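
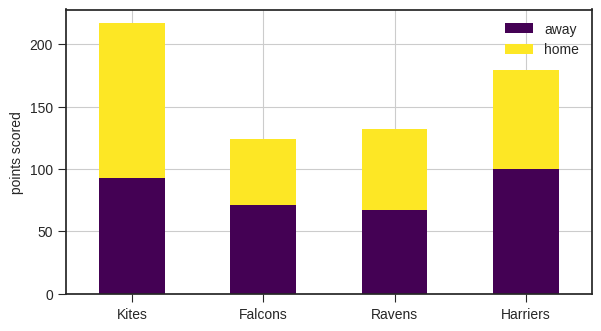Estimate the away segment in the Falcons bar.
≈ 80

away top ≈ 80, bottom ≈ 0; segment ≈ 80.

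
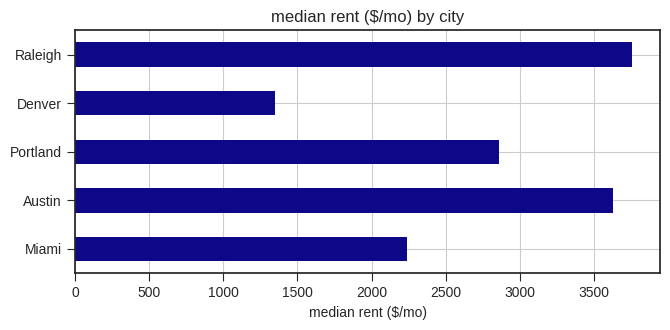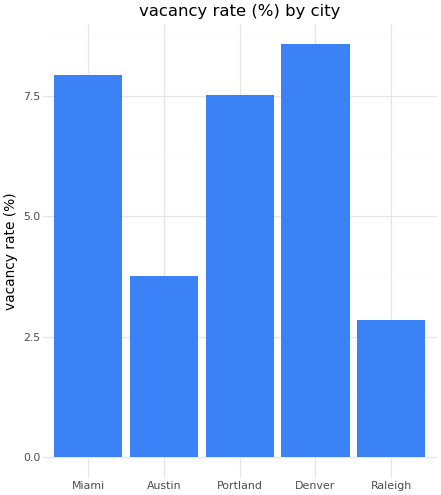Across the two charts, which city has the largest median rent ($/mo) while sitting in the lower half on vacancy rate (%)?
Raleigh

Chart 2 median vacancy rate (%) ≈ 8; below-median cities: Austin, Raleigh. Among those, Raleigh has the highest median rent ($/mo) (≈ 4000).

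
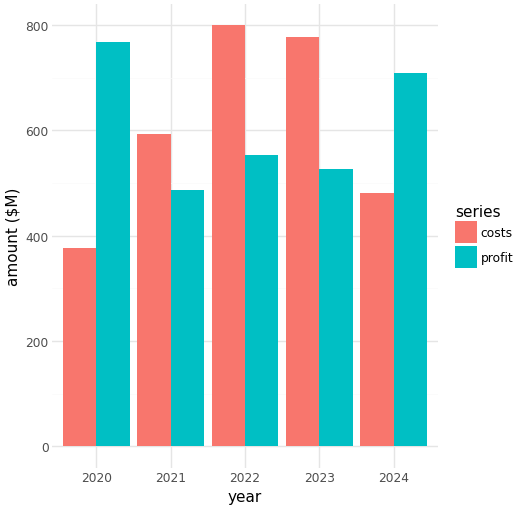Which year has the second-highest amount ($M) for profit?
2024

Top 3 for profit: 2020 ≈ 800, 2024 ≈ 700, 2022 ≈ 600.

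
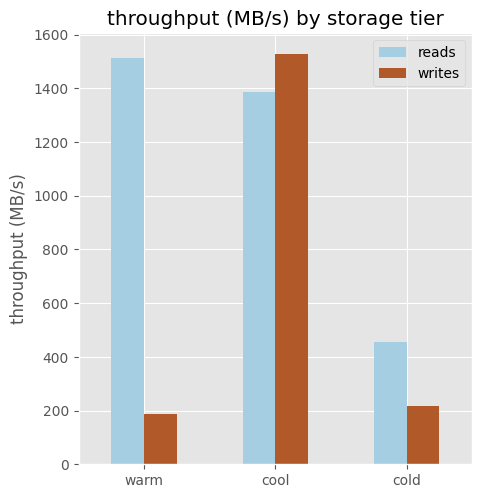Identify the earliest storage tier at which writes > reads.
warm: writes ≈ 200 vs reads ≈ 1600 (not yet); cool: writes ≈ 1600 vs reads ≈ 1400 (first crossover).

cool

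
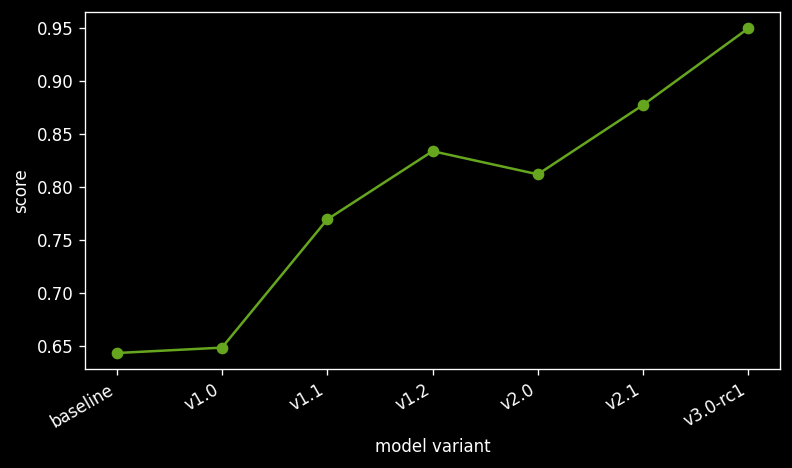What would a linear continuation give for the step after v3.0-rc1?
Last three: 0.80, 0.90, 0.95 → slope ≈ 0.075/step → next ≈ 1.025.

≈ 1.025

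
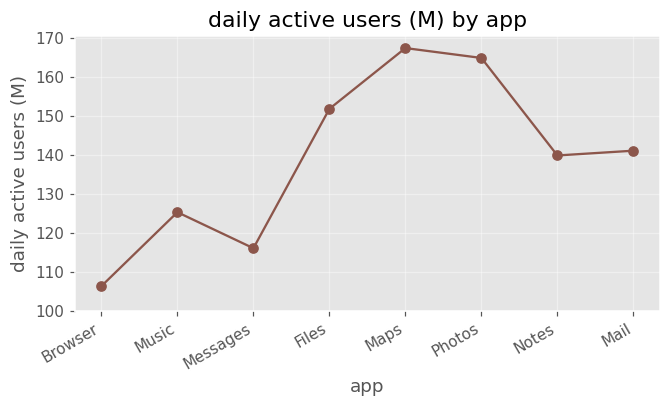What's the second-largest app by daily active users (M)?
Photos

Top 3: Maps ≈ 170, Photos ≈ 160, Files ≈ 150.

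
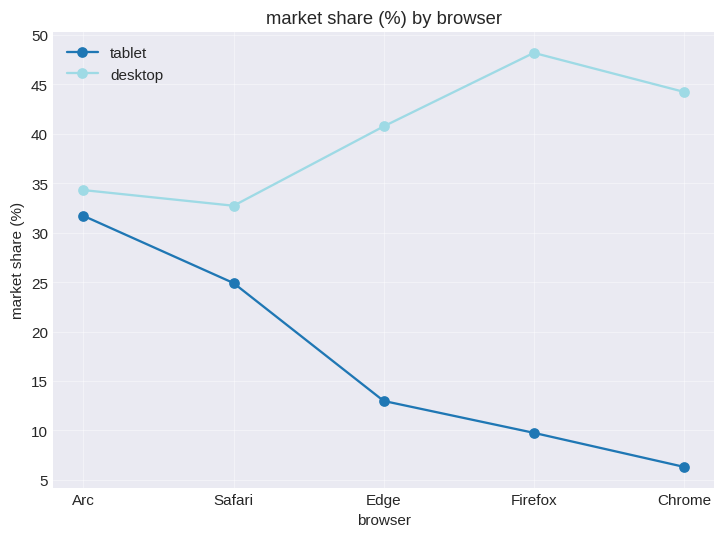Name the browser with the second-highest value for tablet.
Top 3 for tablet: Arc ≈ 30, Safari ≈ 25, Edge ≈ 15.

Safari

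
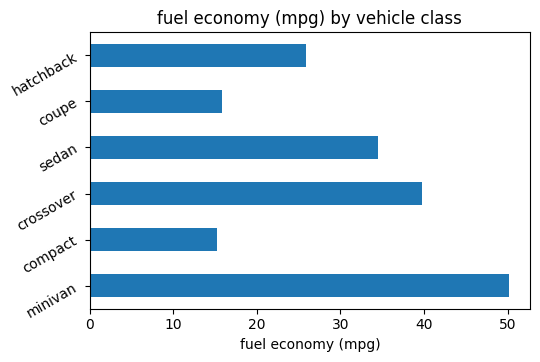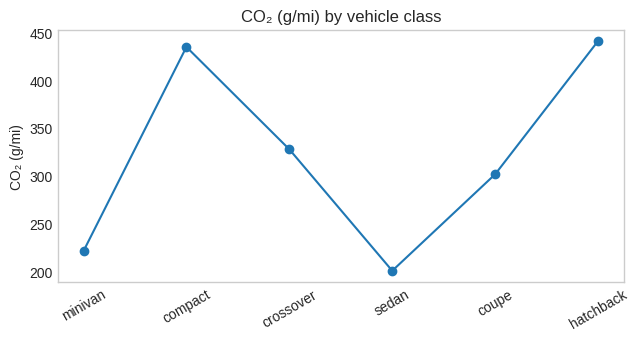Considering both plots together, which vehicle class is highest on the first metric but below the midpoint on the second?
Chart 2 median CO₂ (g/mi) ≈ 300; below-median vehicle classes: minivan, sedan, coupe. Among those, minivan has the highest fuel economy (mpg) (≈ 50).

minivan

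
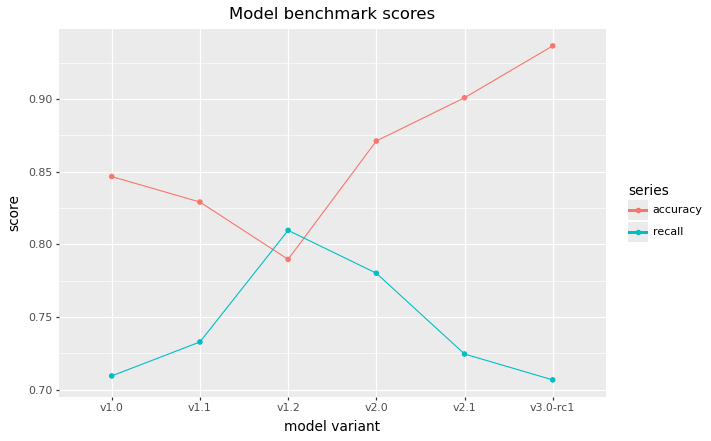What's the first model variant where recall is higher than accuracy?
v1.1: recall ≈ 0.74 vs accuracy ≈ 0.82 (not yet); v1.2: recall ≈ 0.80 vs accuracy ≈ 0.78 (first crossover).

v1.2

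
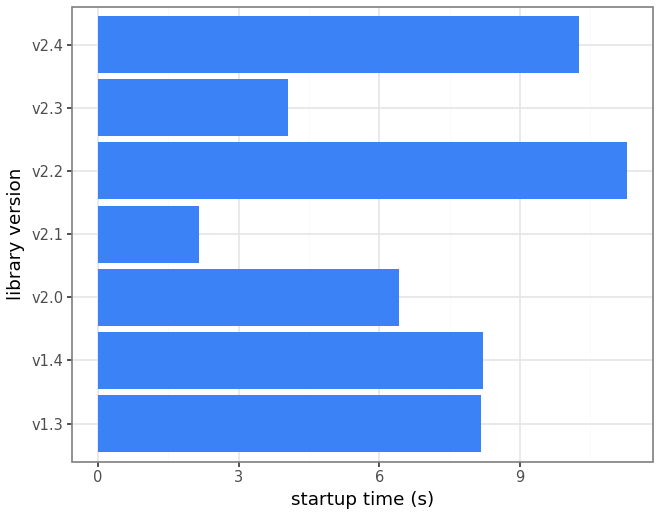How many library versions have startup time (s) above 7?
Above 7: v1.3, v1.4, v2.2, v2.4.

4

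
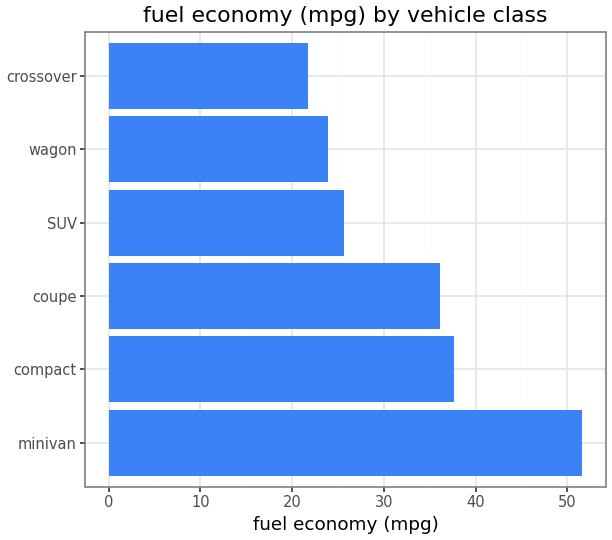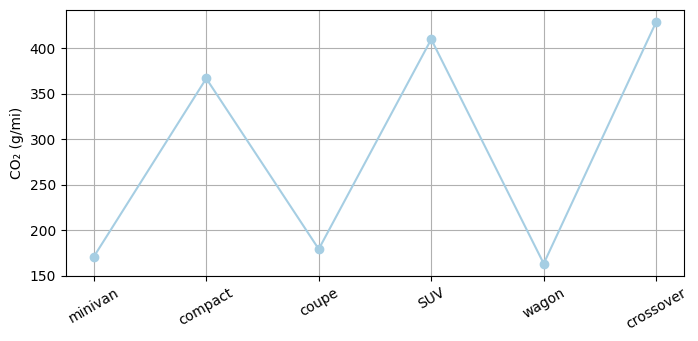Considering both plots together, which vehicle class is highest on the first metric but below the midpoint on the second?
Chart 2 median CO₂ (g/mi) ≈ 250; below-median vehicle classes: minivan, coupe, wagon. Among those, minivan has the highest fuel economy (mpg) (≈ 50).

minivan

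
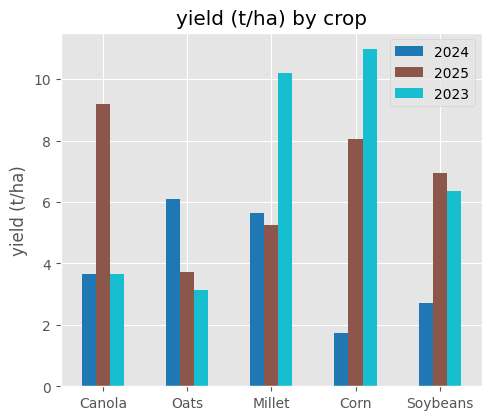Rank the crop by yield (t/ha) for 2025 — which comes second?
Top 3 for 2025: Canola ≈ 9, Corn ≈ 8, Soybeans ≈ 7.

Corn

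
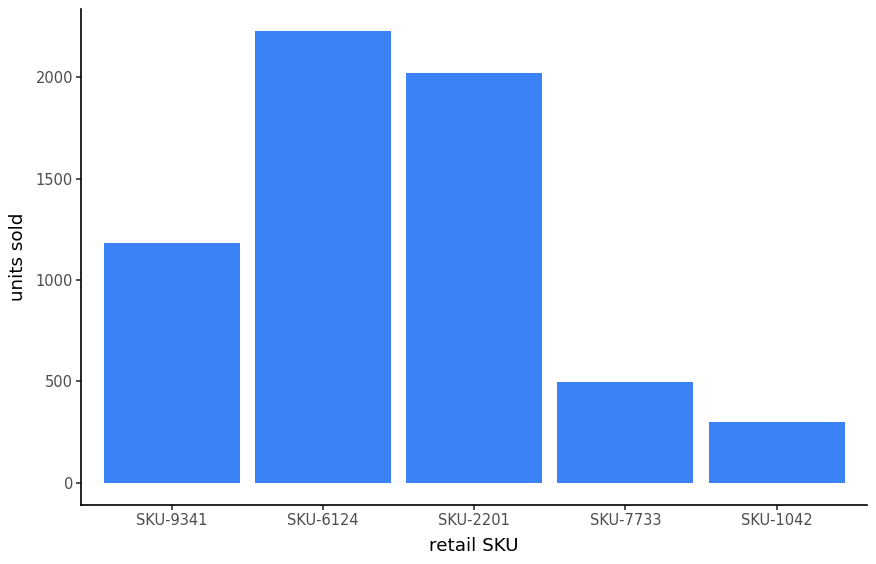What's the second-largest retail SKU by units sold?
Top 3: SKU-6124 ≈ 2200, SKU-2201 ≈ 2000, SKU-9341 ≈ 1200.

SKU-2201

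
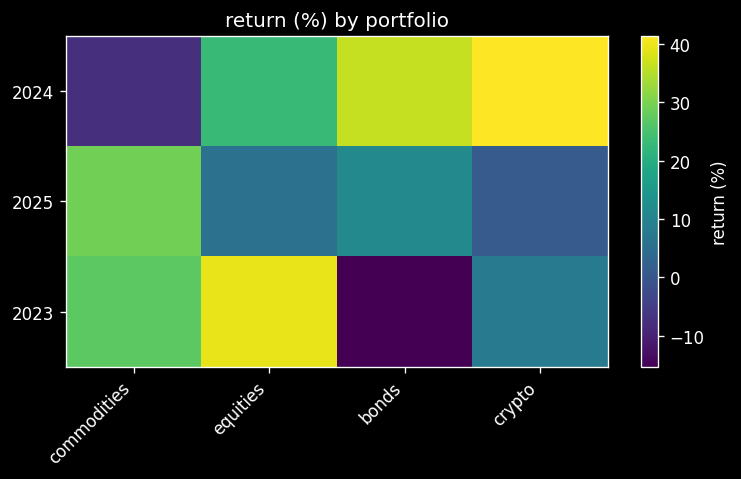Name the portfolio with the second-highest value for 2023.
commodities

Top 3 for 2023: equities ≈ 40, commodities ≈ 25, crypto ≈ 10.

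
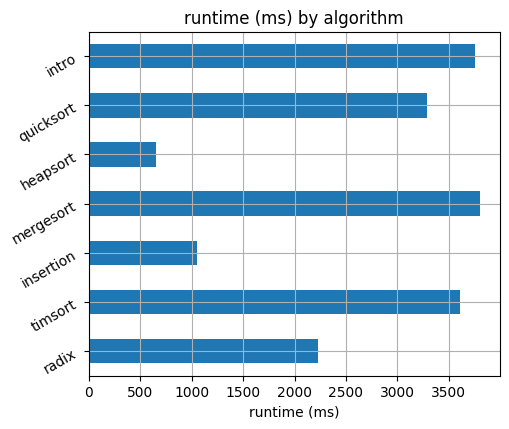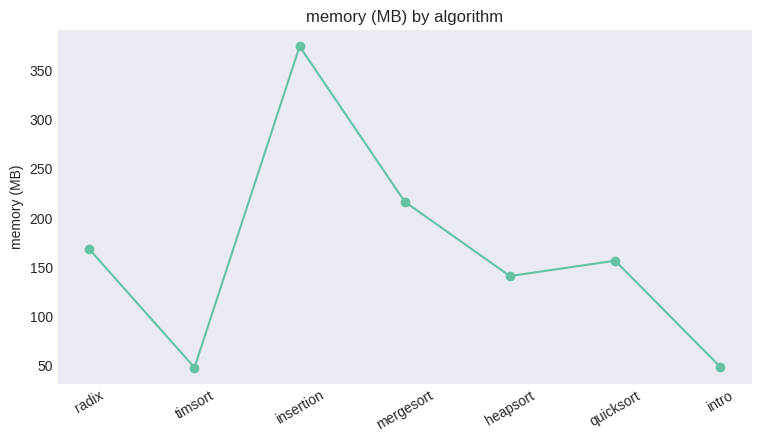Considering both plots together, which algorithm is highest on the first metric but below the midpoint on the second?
Chart 2 median memory (MB) ≈ 150; below-median algorithms: timsort, heapsort, intro. Among those, intro has the highest runtime (ms) (≈ 4000).

intro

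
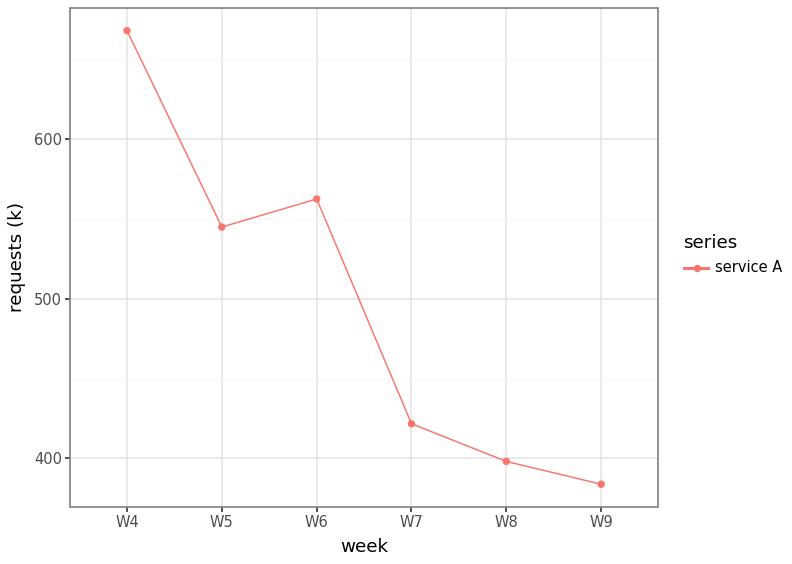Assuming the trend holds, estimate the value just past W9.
Last three: 425, 400, 375 → slope ≈ -25/step → next ≈ 350.

≈ 350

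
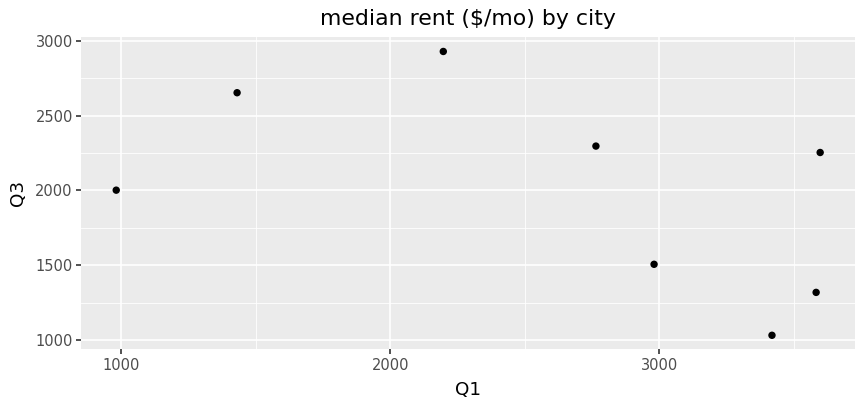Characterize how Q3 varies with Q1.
negative, moderate

Points are negatively correlated; moderate (|r| ≈ 0.5).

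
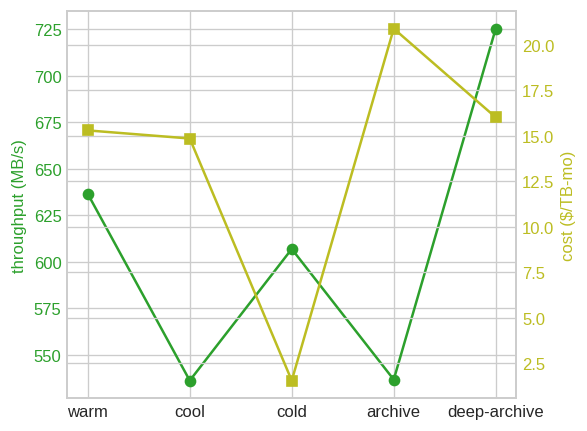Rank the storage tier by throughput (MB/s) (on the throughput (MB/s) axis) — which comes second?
warm

Top 3 (on the throughput (MB/s) axis): deep-archive ≈ 720, warm ≈ 640, cold ≈ 600.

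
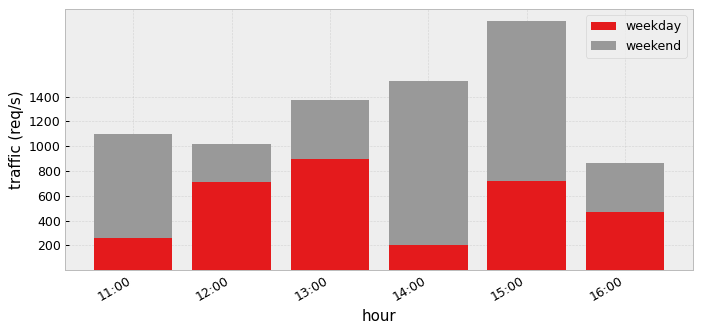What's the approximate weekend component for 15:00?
≈ 1200

weekend top ≈ 2000, bottom ≈ 800; segment ≈ 1200.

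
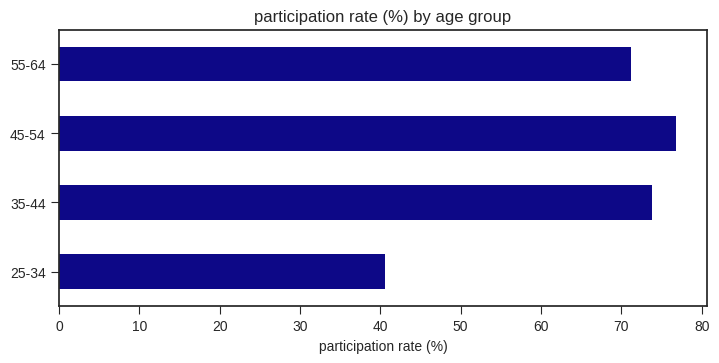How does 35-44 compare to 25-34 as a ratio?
≈ 1.75×

35-44 ≈ 70, 25-34 ≈ 40; 70/40 ≈ 1.75.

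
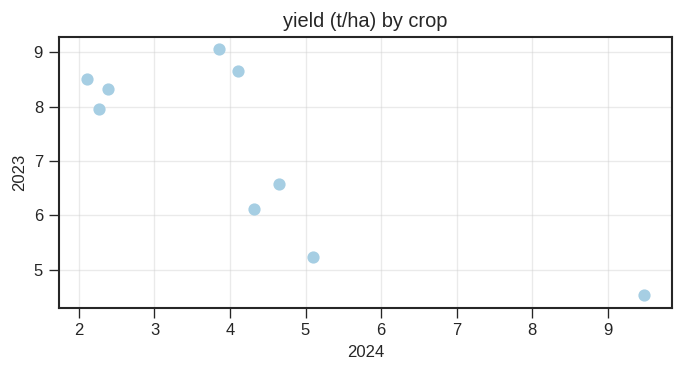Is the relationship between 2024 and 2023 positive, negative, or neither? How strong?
negative, strong

Points are negatively correlated; strong (|r| ≈ 0.8).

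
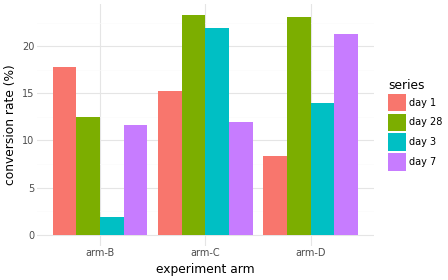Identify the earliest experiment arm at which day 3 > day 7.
arm-C

arm-B: day 3 ≈ 2 vs day 7 ≈ 12 (not yet); arm-C: day 3 ≈ 22 vs day 7 ≈ 12 (first crossover).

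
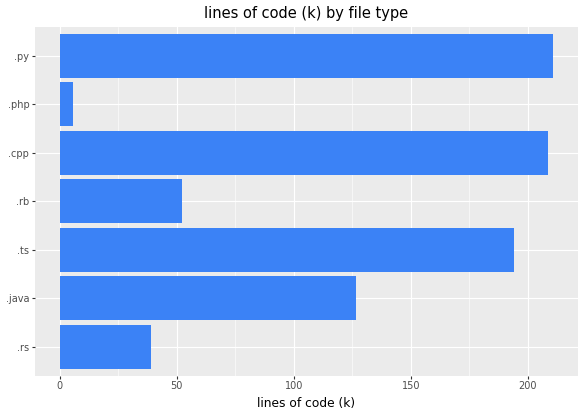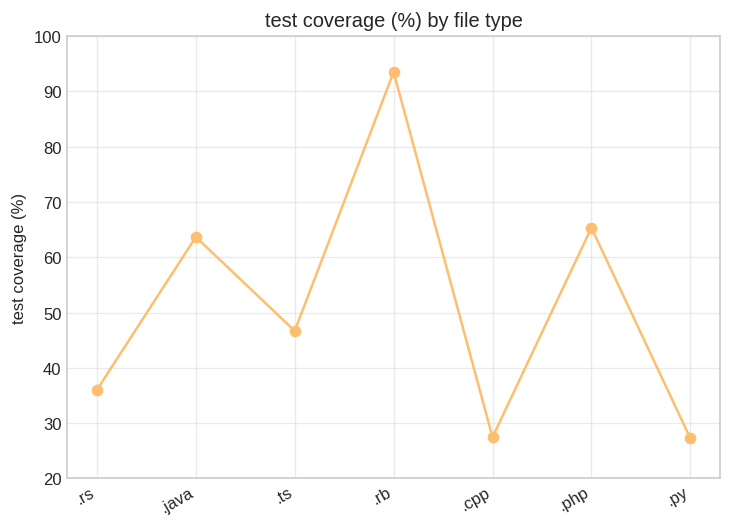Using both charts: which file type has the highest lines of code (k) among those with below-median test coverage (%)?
.py

Chart 2 median test coverage (%) ≈ 50; below-median file types: .rs, .cpp, .py. Among those, .py has the highest lines of code (k) (≈ 220).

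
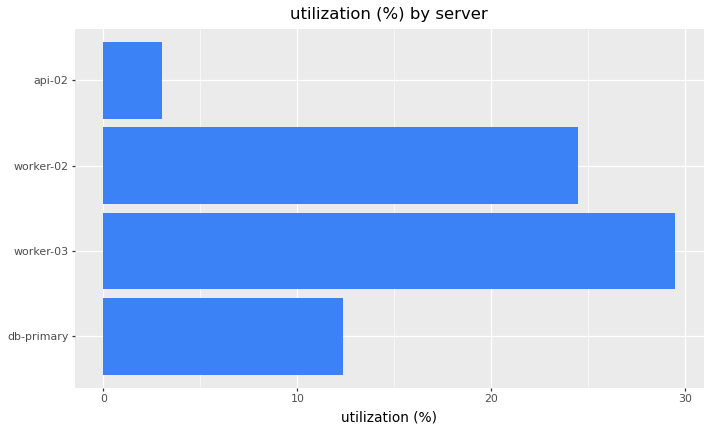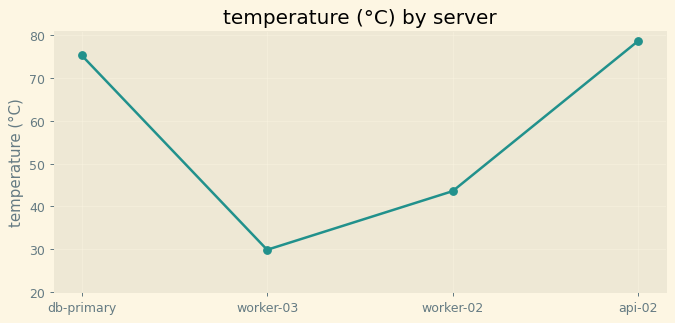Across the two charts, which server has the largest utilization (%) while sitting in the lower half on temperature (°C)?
Chart 2 median temperature (°C) ≈ 60; below-median servers: worker-03, worker-02. Among those, worker-03 has the highest utilization (%) (≈ 30).

worker-03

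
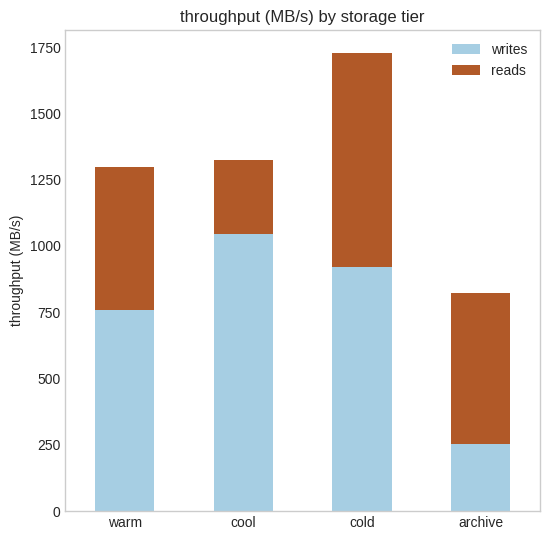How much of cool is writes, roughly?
≈ 1000

writes top ≈ 1000, bottom ≈ 0; segment ≈ 1000.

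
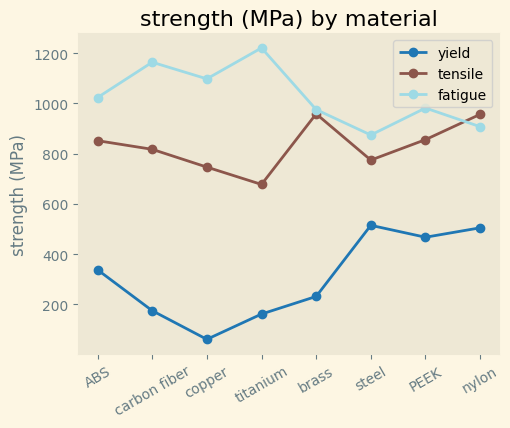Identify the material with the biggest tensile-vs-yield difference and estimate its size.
brass: tensile ≈ 1000, yield ≈ 200 → gap ≈ 800. Next-largest (copper) is only ≈ 600.

brass, ≈ 800 MPa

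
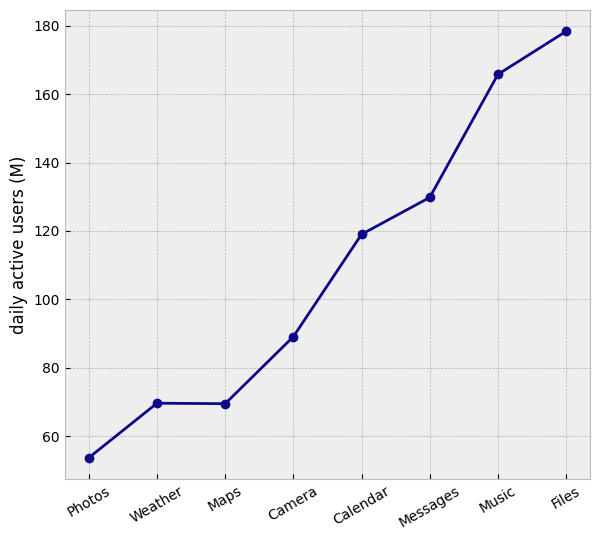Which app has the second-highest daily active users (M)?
Music

Top 3: Files ≈ 180, Music ≈ 160, Messages ≈ 120.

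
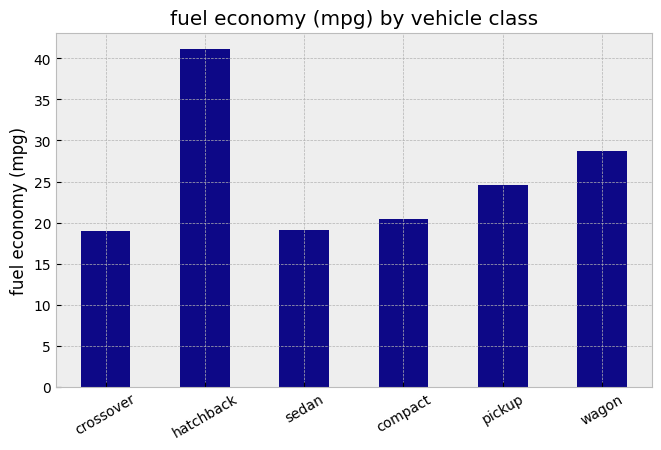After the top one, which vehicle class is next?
wagon

Top 3: hatchback ≈ 40, wagon ≈ 30, pickup ≈ 25.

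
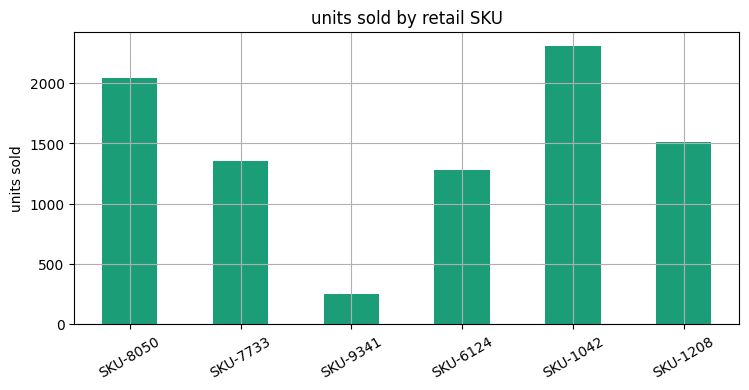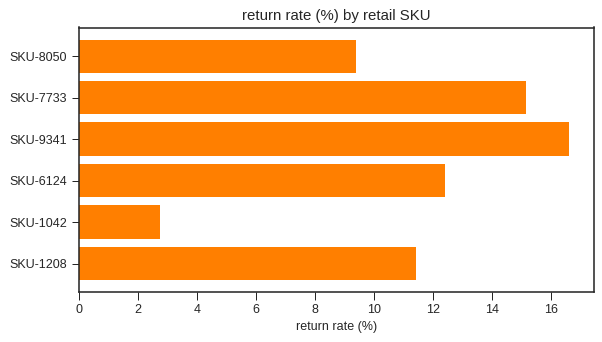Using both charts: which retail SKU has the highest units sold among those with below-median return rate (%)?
SKU-1042

Chart 2 median return rate (%) ≈ 12; below-median retail SKUs: SKU-8050, SKU-1042, SKU-1208. Among those, SKU-1042 has the highest units sold (≈ 2500).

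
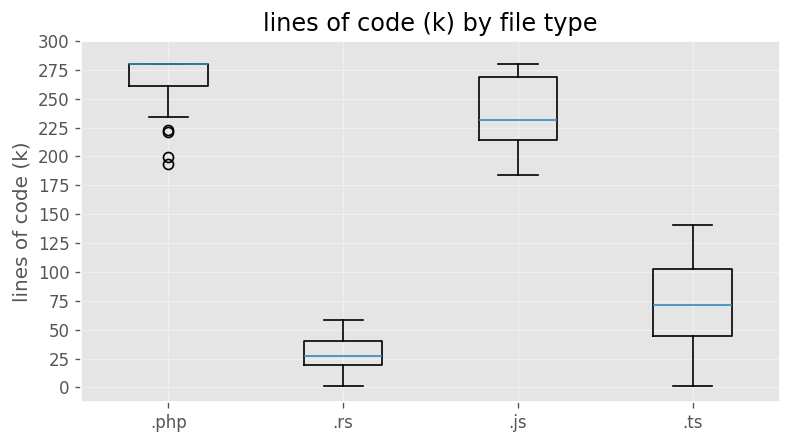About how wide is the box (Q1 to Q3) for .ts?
Q3 ≈ 100, Q1 ≈ 50; IQR ≈ 50.

≈ 50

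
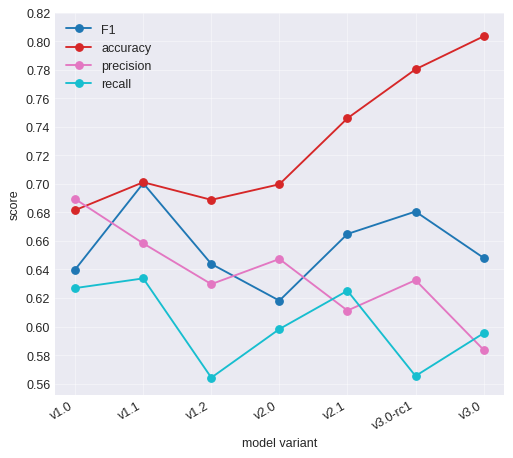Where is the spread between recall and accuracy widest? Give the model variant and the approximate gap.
v3.0-rc1: recall ≈ 0.56, accuracy ≈ 0.78 → gap ≈ 0.22. Next-largest (v3.0) is only ≈ 0.20.

v3.0-rc1, ≈ 0.22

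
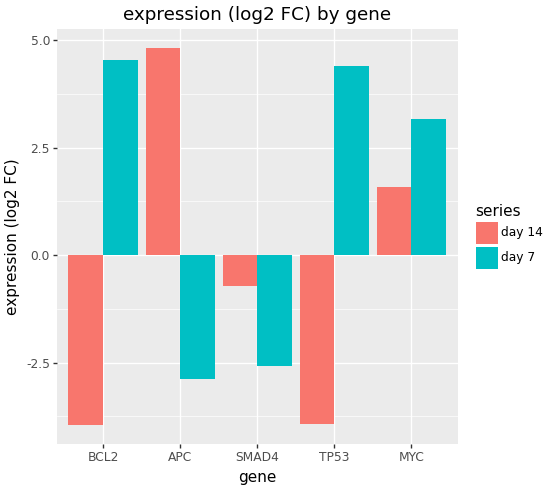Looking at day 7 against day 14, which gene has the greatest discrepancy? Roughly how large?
BCL2, ≈ 9 log2 FC

BCL2: day 7 ≈ 5, day 14 ≈ -4 → gap ≈ 9. Next-largest (TP53) is only ≈ 8.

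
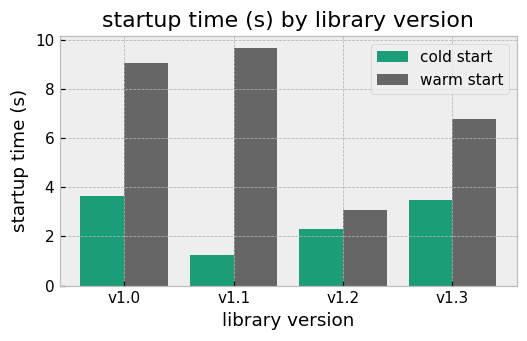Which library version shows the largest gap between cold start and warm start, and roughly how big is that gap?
v1.1, ≈ 9 s

v1.1: cold start ≈ 1, warm start ≈ 10 → gap ≈ 9. Next-largest (v1.0) is only ≈ 5.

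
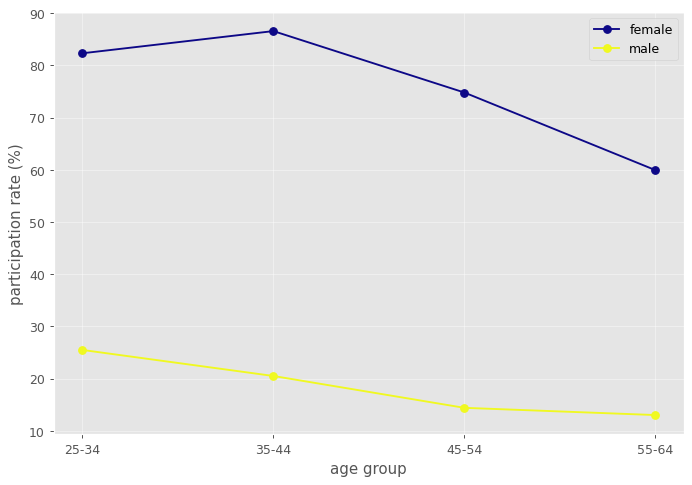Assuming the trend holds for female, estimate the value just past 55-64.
Last three: 90, 70, 60 → slope ≈ -15/step → next ≈ 45.

≈ 45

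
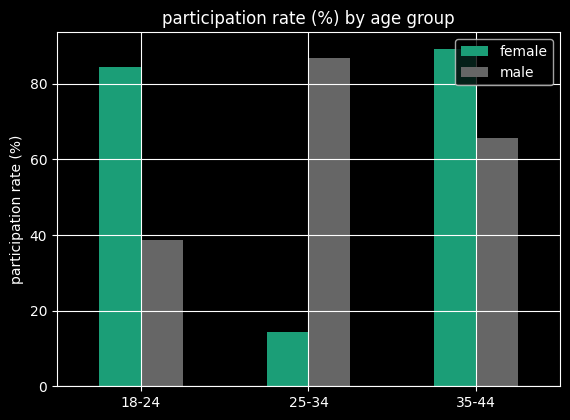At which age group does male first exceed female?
25-34

18-24: male ≈ 40 vs female ≈ 80 (not yet); 25-34: male ≈ 90 vs female ≈ 10 (first crossover).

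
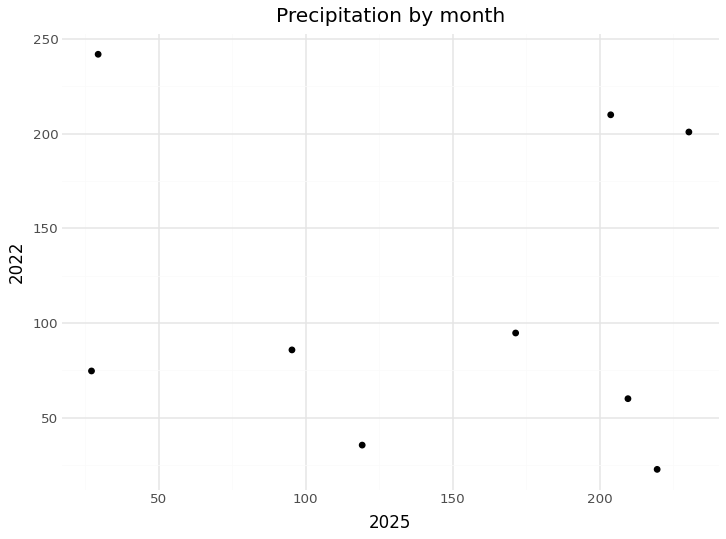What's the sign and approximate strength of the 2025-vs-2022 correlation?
Points are roughly uncorrelated; weak (|r| ≈ 0.1).

no clear correlation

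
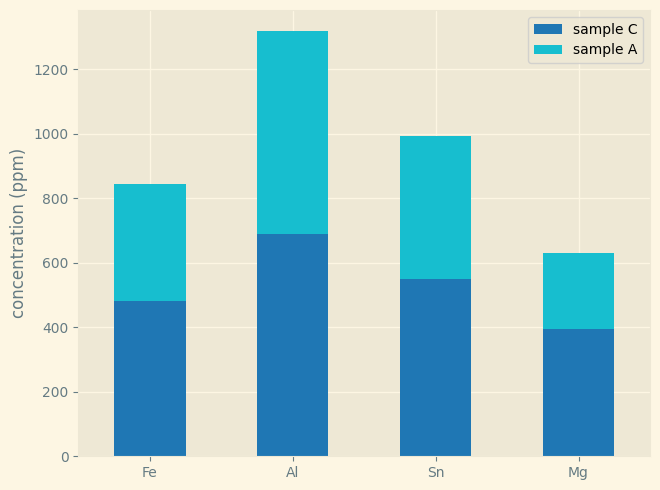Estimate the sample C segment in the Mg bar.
sample C top ≈ 400, bottom ≈ 0; segment ≈ 400.

≈ 400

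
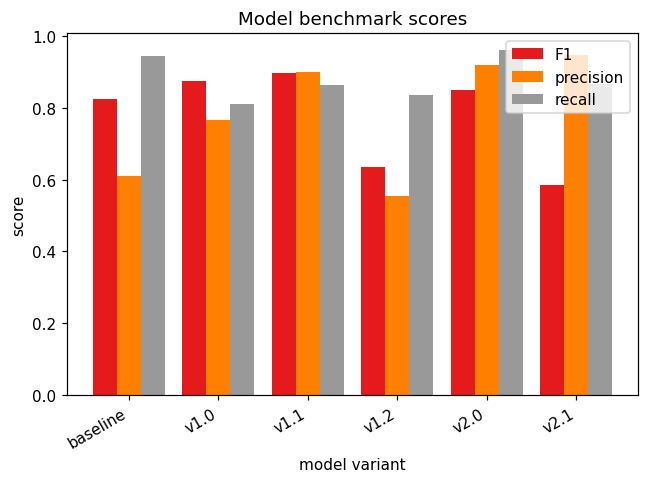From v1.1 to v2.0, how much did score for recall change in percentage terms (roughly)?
≈ +11.1%

v1.1 ≈ 0.9, v2.0 ≈ 1.0; (1.0 − 0.9) / 0.9 ≈ +11.1%.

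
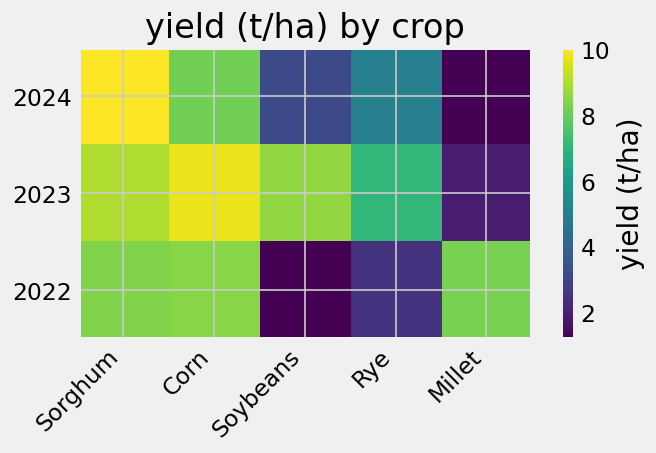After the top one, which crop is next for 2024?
Top 3 for 2024: Sorghum ≈ 10, Corn ≈ 8, Rye ≈ 5.

Corn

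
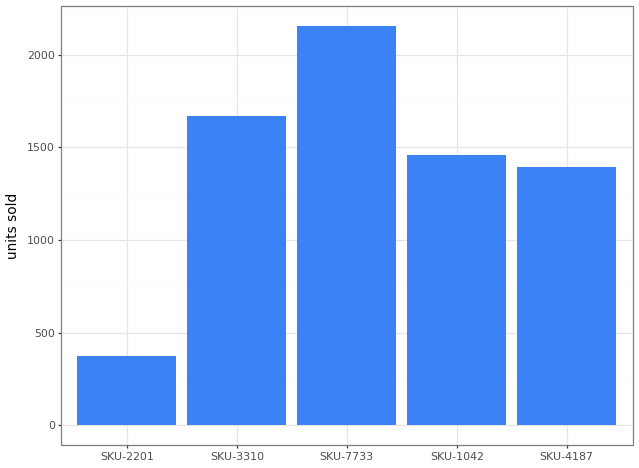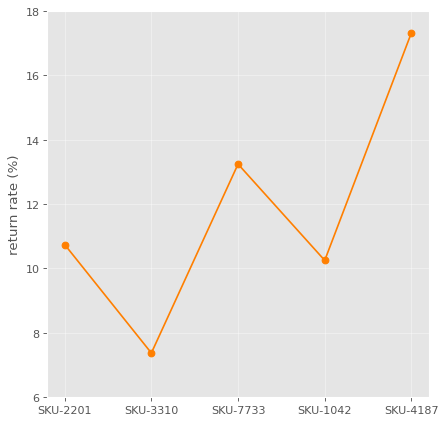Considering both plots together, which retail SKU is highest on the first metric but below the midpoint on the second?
Chart 2 median return rate (%) ≈ 10; below-median retail SKUs: SKU-3310, SKU-1042. Among those, SKU-3310 has the highest units sold (≈ 1600).

SKU-3310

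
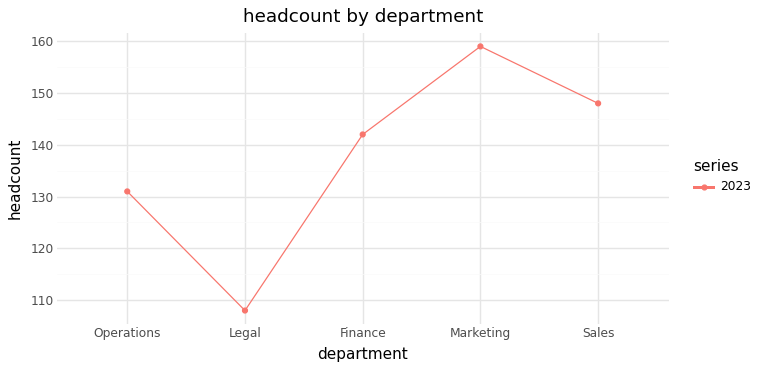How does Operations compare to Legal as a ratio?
Operations ≈ 130, Legal ≈ 110; 130/110 ≈ 1.18.

≈ 1.18×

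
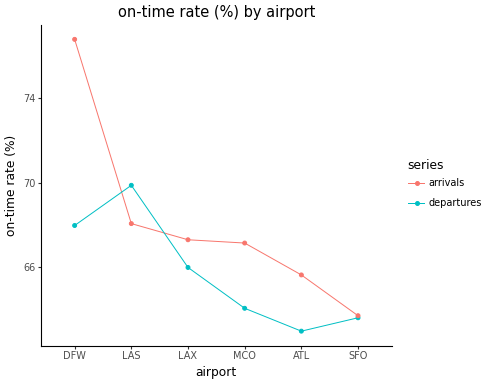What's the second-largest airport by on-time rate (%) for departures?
Top 3 for departures: LAS ≈ 70, DFW ≈ 68, LAX ≈ 66.

DFW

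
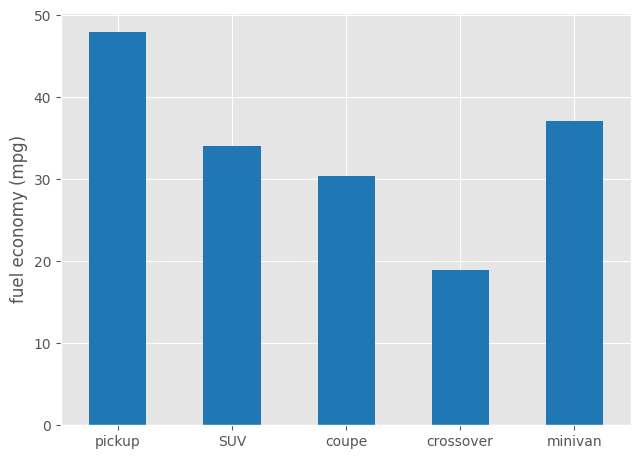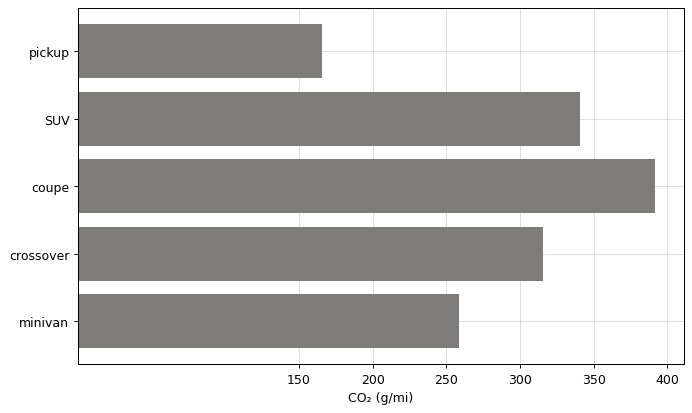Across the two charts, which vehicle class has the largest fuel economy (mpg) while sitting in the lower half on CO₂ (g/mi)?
pickup

Chart 2 median CO₂ (g/mi) ≈ 300; below-median vehicle classes: pickup, minivan. Among those, pickup has the highest fuel economy (mpg) (≈ 50).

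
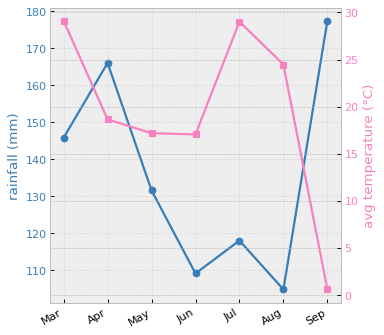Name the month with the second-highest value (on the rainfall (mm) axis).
Top 3 (on the rainfall (mm) axis): Sep ≈ 180, Apr ≈ 170, Mar ≈ 150.

Apr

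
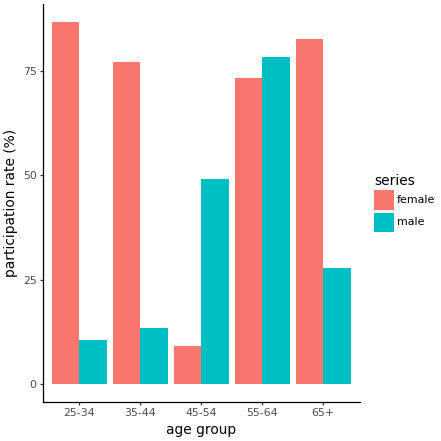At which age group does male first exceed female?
35-44: male ≈ 10 vs female ≈ 80 (not yet); 45-54: male ≈ 50 vs female ≈ 10 (first crossover).

45-54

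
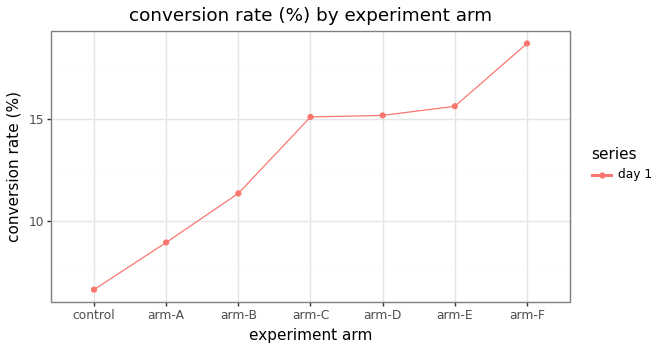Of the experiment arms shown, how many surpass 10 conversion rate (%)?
Above 10: arm-B, arm-C, arm-D, arm-E, arm-F.

5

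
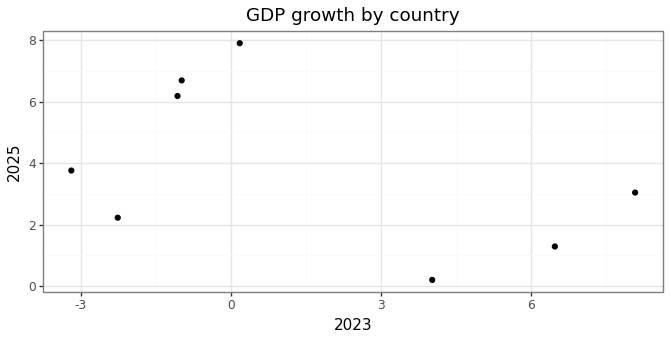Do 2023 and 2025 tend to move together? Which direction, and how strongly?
negative, moderate

Points are negatively correlated; moderate (|r| ≈ 0.5).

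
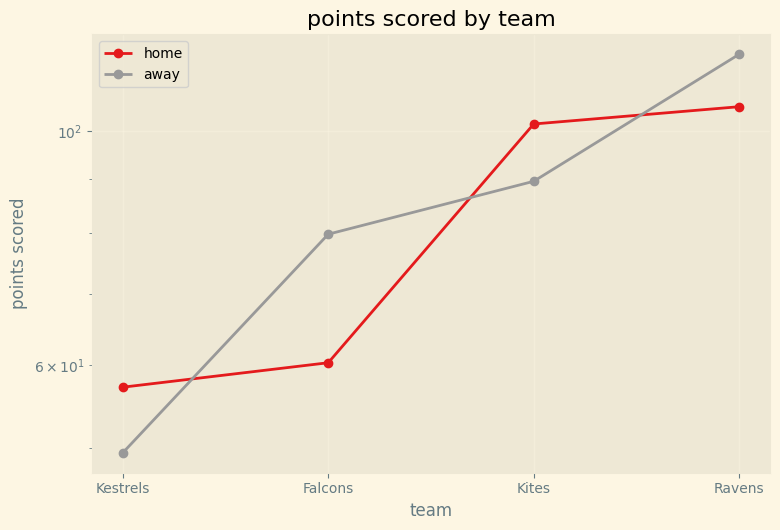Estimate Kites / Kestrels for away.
≈ 1.8×

Kites ≈ 90, Kestrels ≈ 50; 90/50 ≈ 1.8.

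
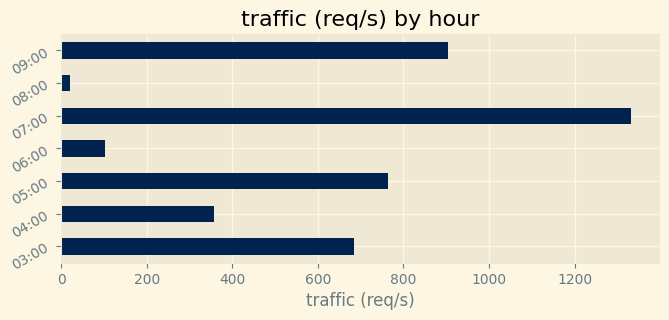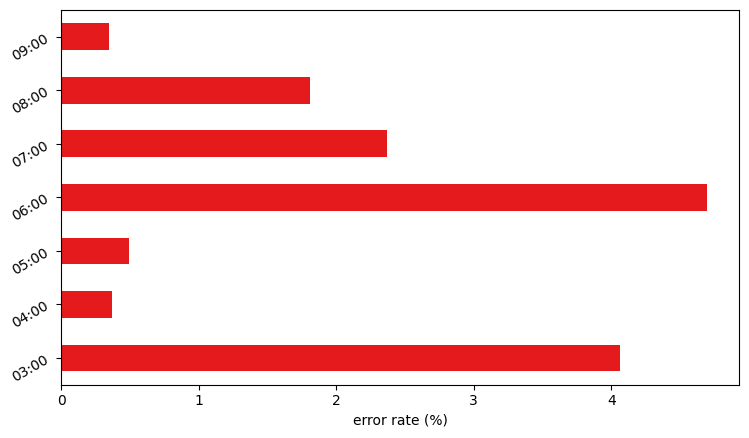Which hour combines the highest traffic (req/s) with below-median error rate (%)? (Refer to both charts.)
Chart 2 median error rate (%) ≈ 2; below-median hours: 04:00, 05:00, 09:00. Among those, 09:00 has the highest traffic (req/s) (≈ 1000).

09:00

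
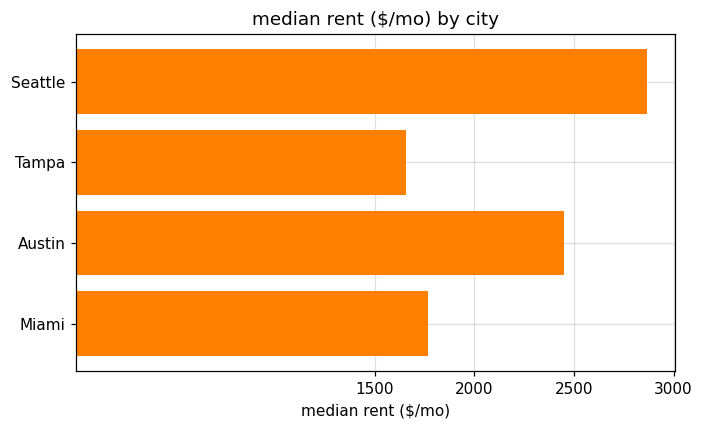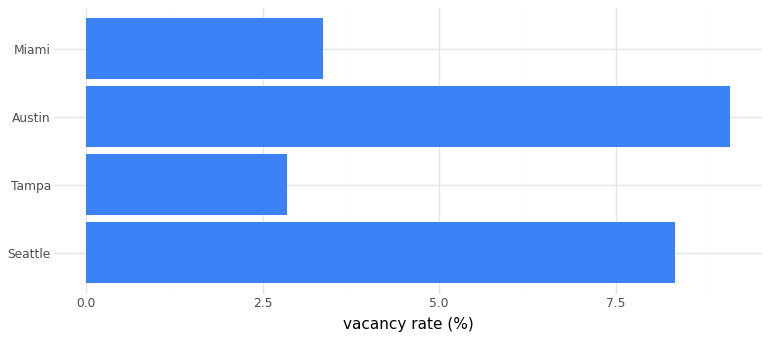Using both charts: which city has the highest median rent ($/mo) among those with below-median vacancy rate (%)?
Chart 2 median vacancy rate (%) ≈ 6; below-median cities: Tampa, Miami. Among those, Miami has the highest median rent ($/mo) (≈ 2000).

Miami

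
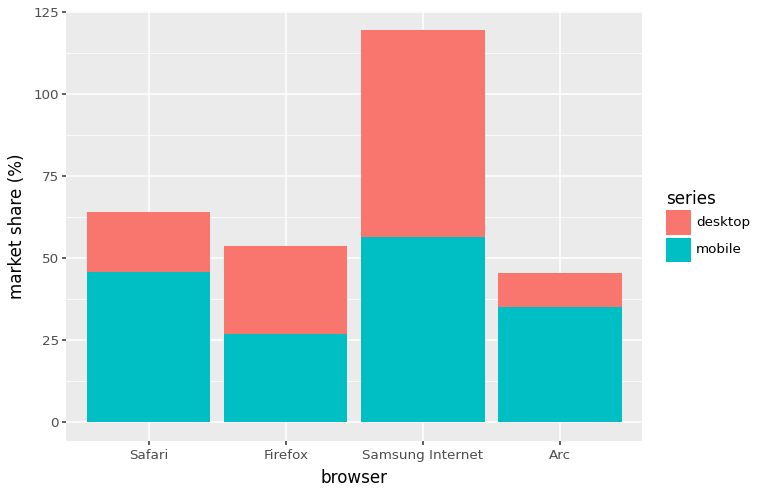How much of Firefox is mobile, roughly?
mobile top ≈ 30, bottom ≈ 0; segment ≈ 30.

≈ 30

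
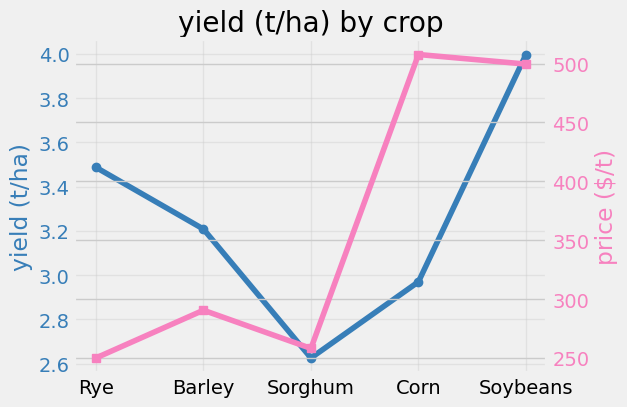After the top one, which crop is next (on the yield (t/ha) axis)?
Top 3 (on the yield (t/ha) axis): Soybeans ≈ 4.0, Rye ≈ 3.4, Barley ≈ 3.2.

Rye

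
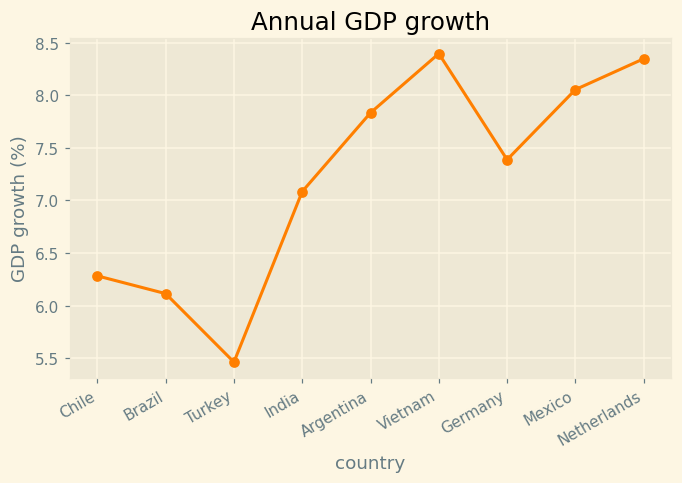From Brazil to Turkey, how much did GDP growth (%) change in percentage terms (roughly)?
≈ -8.3%

Brazil ≈ 6.0, Turkey ≈ 5.5; (5.5 − 6.0) / 6.0 ≈ -8.3%.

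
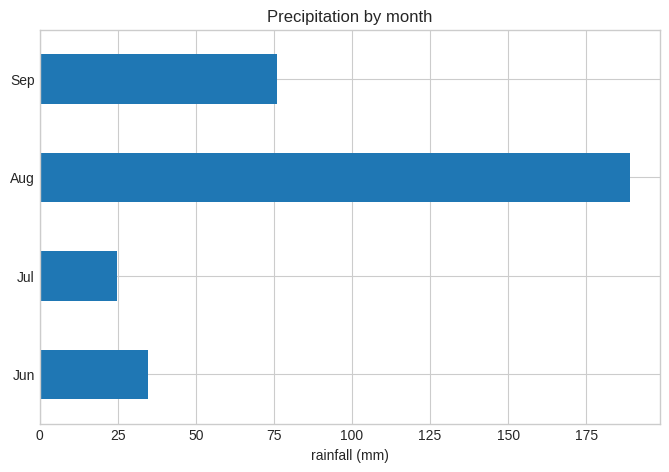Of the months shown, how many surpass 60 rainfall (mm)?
Above 60: Aug, Sep.

2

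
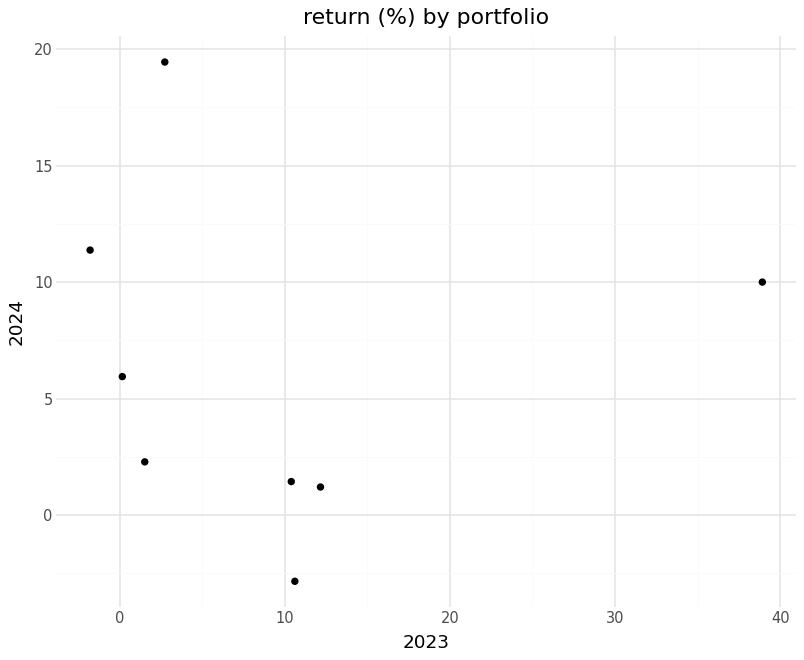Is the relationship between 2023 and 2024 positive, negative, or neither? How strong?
Points are roughly uncorrelated; weak (|r| ≈ 0.0).

no clear correlation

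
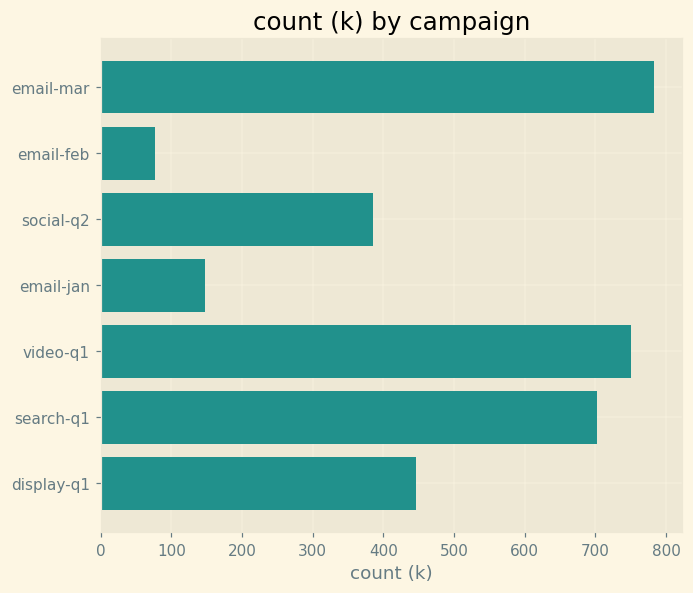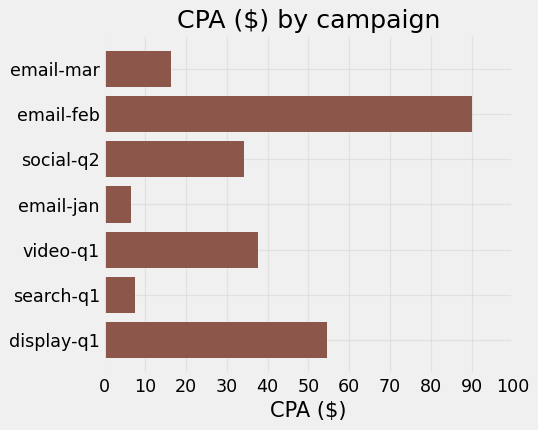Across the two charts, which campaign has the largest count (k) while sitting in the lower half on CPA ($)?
email-mar

Chart 2 median CPA ($) ≈ 30; below-median campaigns: email-mar, email-jan, search-q1. Among those, email-mar has the highest count (k) (≈ 800).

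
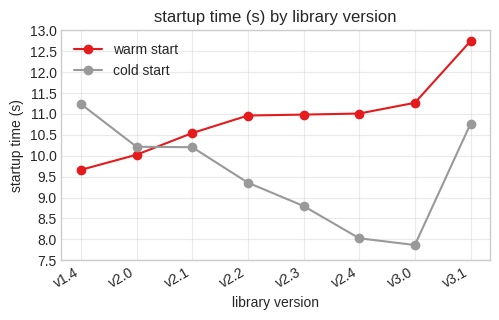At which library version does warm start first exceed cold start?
v2.1

v2.0: warm start ≈ 10.0 vs cold start ≈ 10.0 (not yet); v2.1: warm start ≈ 10.5 vs cold start ≈ 10.0 (first crossover).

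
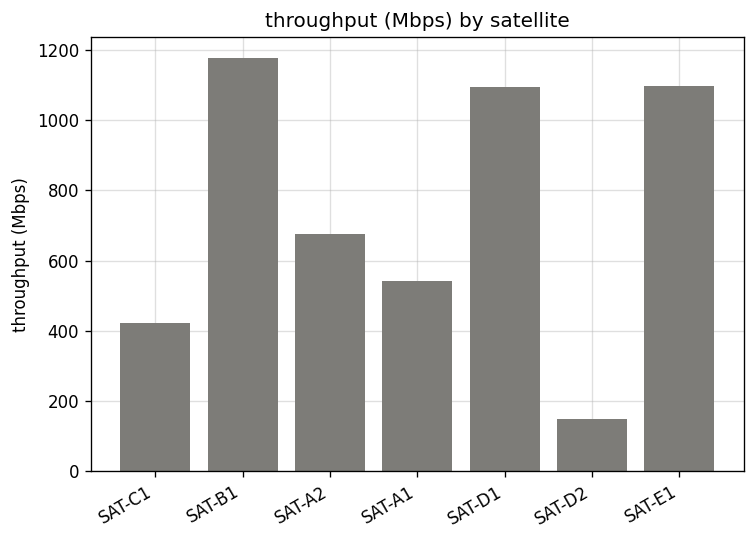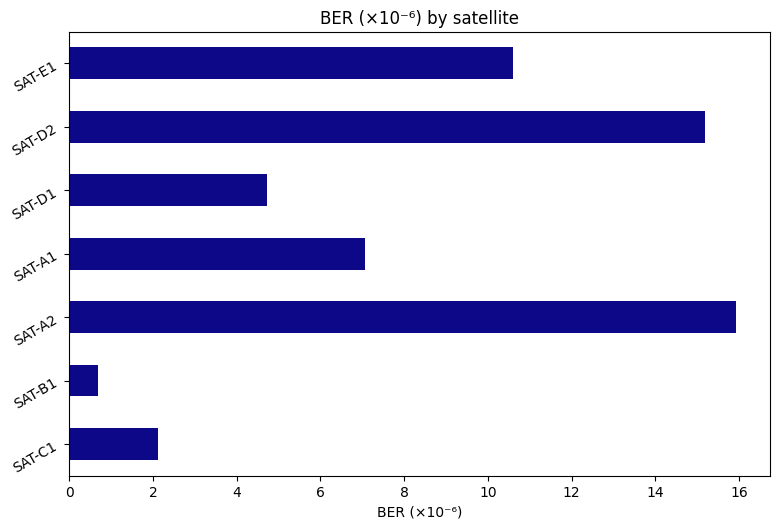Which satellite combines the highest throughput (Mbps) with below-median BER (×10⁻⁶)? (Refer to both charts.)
Chart 2 median BER (×10⁻⁶) ≈ 8; below-median satellites: SAT-C1, SAT-B1, SAT-D1. Among those, SAT-B1 has the highest throughput (Mbps) (≈ 1200).

SAT-B1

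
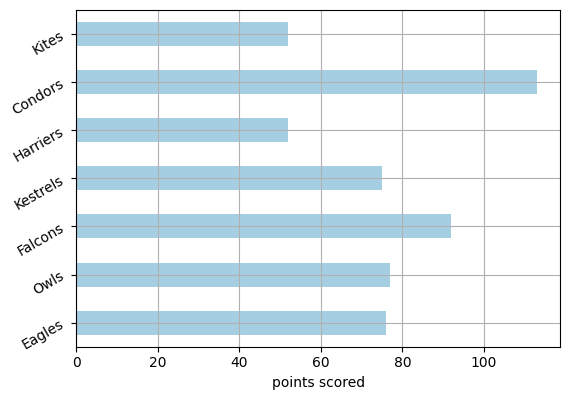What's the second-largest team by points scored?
Falcons

Top 3: Condors ≈ 110, Falcons ≈ 90, Owls ≈ 80.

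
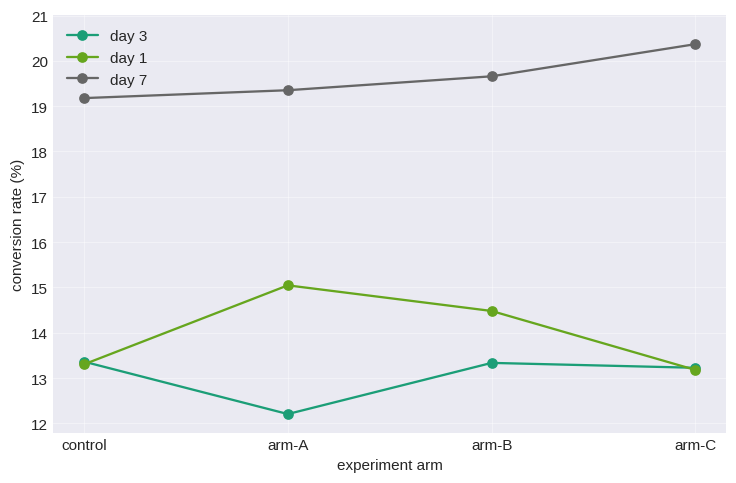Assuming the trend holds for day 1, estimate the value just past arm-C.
≈ 12

Last three: 15, 14, 13 → slope ≈ -1/step → next ≈ 12.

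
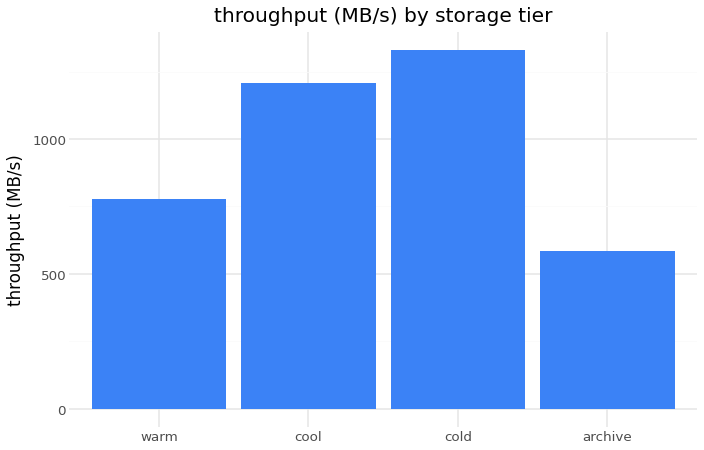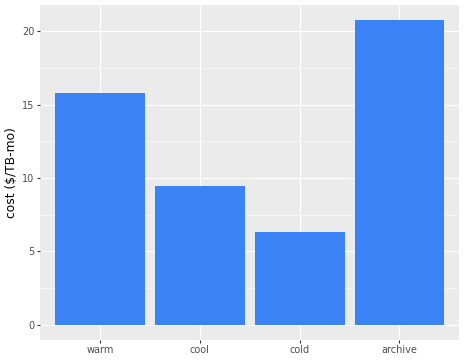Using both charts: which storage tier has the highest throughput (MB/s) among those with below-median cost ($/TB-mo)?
cold

Chart 2 median cost ($/TB-mo) ≈ 12; below-median storage tiers: cool, cold. Among those, cold has the highest throughput (MB/s) (≈ 1400).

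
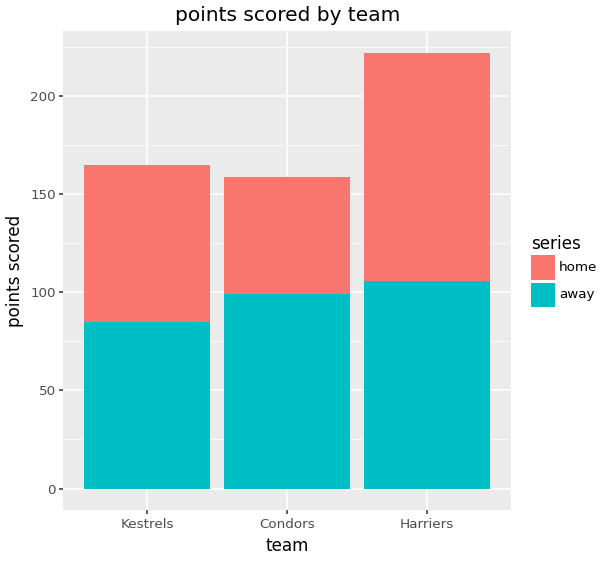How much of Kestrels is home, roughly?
home top ≈ 160, bottom ≈ 80; segment ≈ 80.

≈ 80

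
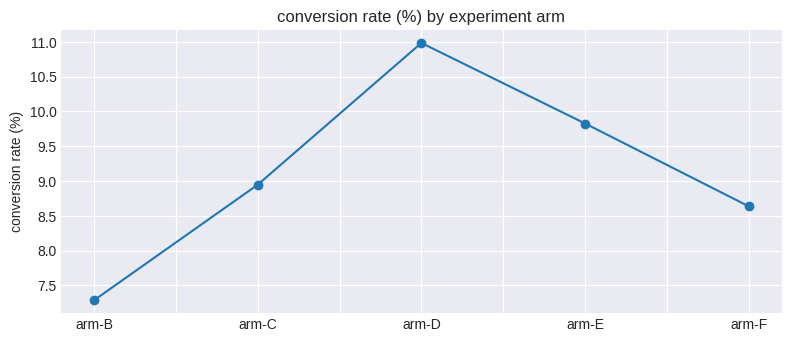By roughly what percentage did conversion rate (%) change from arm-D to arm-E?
≈ -9.1%

arm-D ≈ 11.0, arm-E ≈ 10.0; (10.0 − 11.0) / 11.0 ≈ -9.1%.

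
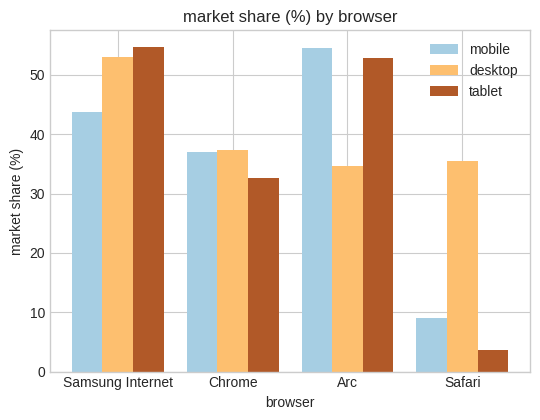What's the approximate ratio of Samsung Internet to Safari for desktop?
≈ 1.57×

Samsung Internet ≈ 55, Safari ≈ 35; 55/35 ≈ 1.57.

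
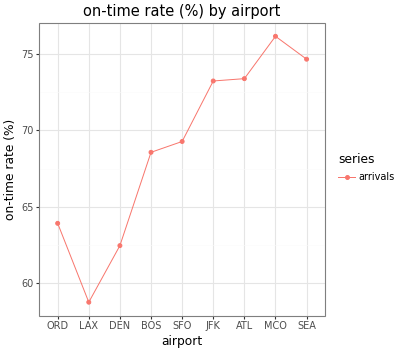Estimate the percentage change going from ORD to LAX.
ORD ≈ 64, LAX ≈ 58; (58 − 64) / 64 ≈ -9.4%.

≈ -9.4%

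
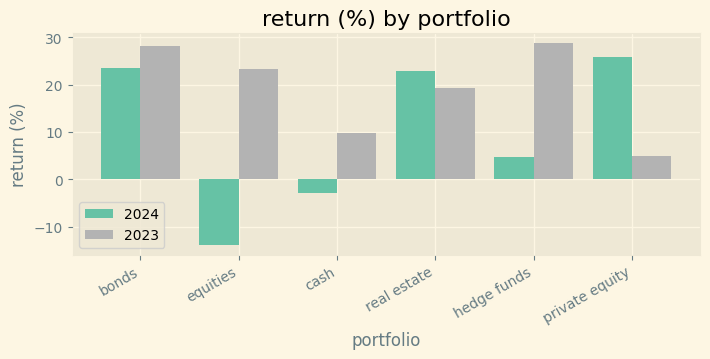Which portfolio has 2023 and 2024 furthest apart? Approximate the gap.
equities, ≈ 40 %

equities: 2023 ≈ 25, 2024 ≈ -15 → gap ≈ 40. Next-largest (hedge funds) is only ≈ 25.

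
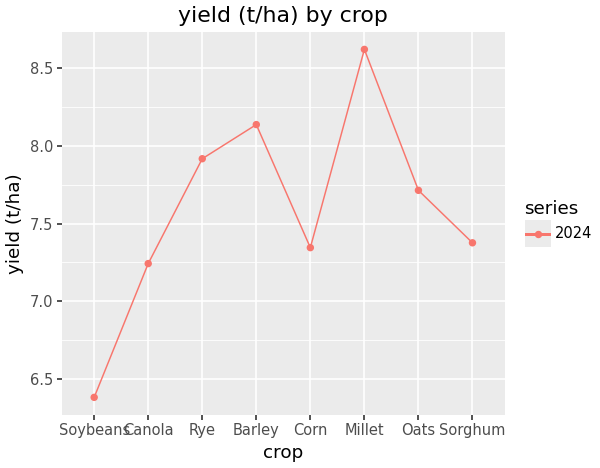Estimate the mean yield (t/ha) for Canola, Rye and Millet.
(7.2 + 8.0 + 8.6) / 3 ≈ 7.93.

≈ 7.93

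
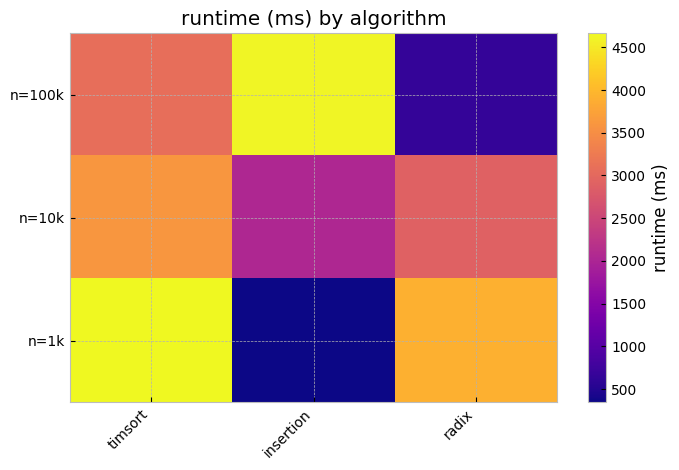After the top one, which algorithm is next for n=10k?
Top 3 for n=10k: timsort ≈ 3500, radix ≈ 3000, insertion ≈ 2000.

radix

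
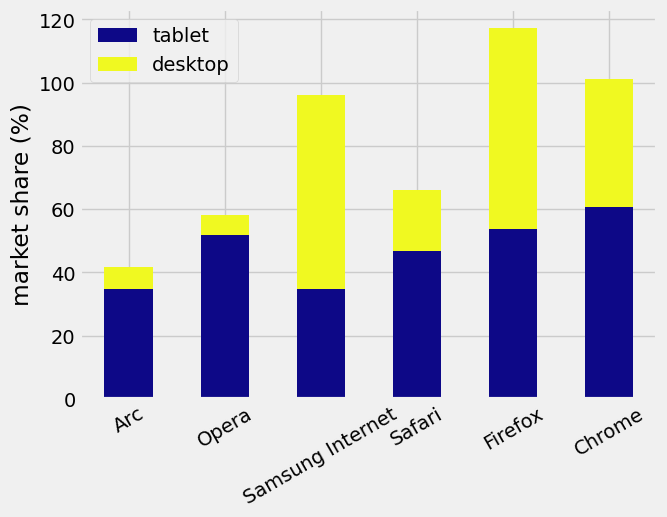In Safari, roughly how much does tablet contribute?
≈ 50

tablet top ≈ 50, bottom ≈ 0; segment ≈ 50.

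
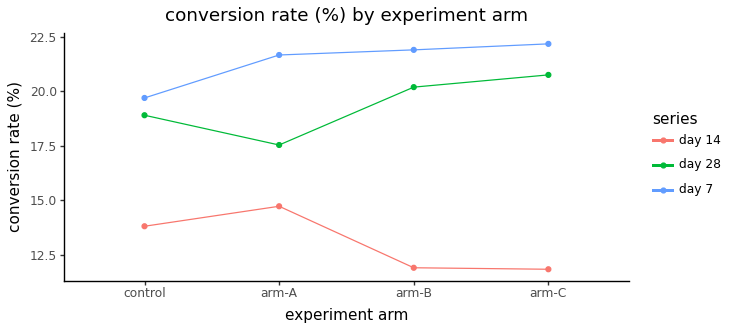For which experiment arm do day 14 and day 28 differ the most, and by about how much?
arm-C, ≈ 9 %

arm-C: day 14 ≈ 12, day 28 ≈ 21 → gap ≈ 9. Next-largest (arm-B) is only ≈ 8.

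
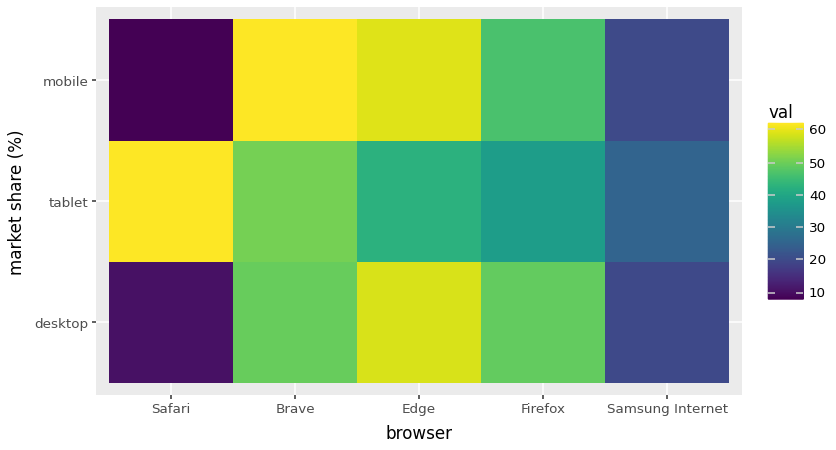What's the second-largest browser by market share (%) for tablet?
Brave

Top 3 for tablet: Safari ≈ 60, Brave ≈ 50, Edge ≈ 45.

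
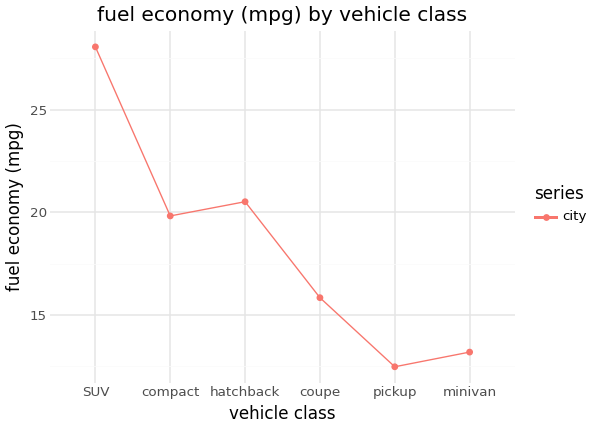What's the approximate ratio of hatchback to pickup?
≈ 1.67×

hatchback ≈ 20, pickup ≈ 12; 20/12 ≈ 1.67.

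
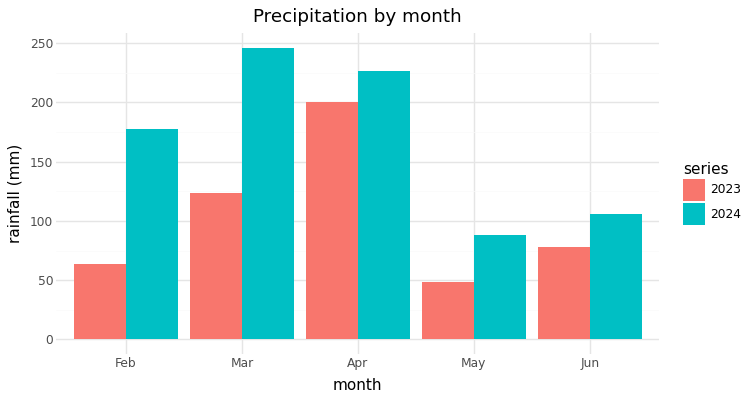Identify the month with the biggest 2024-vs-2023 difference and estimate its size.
Mar: 2024 ≈ 250, 2023 ≈ 125 → gap ≈ 125. Next-largest (Feb) is only ≈ 100.

Mar, ≈ 125 mm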